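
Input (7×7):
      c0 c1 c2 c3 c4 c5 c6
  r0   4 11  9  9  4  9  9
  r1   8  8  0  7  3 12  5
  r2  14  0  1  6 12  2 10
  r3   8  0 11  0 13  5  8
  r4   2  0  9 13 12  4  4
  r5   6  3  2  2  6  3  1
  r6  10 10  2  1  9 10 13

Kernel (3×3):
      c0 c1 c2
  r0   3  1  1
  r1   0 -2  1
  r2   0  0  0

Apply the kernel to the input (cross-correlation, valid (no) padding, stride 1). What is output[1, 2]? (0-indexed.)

The receptive field on the input at this output position is [0 7 3 / 1 6 12 / 11 0 13]. Elementwise product with the kernel and sum: 0·3 + 7·1 + 3·1 + 6·-2 + 12·1.

10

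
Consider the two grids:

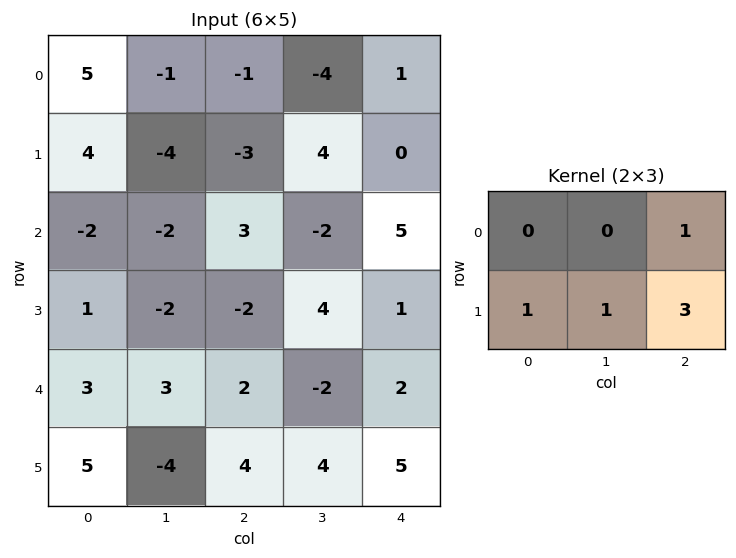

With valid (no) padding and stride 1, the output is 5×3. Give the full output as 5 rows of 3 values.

Output[0,0]: The receptive field on the input at this output position is [5 -1 -1 / 4 -4 -3]. Elementwise product with the kernel and sum: -1·1 + 4·1 + -4·1 + -3·3.

-10 1 2
2 -1 16
-4 6 10
10 3 7
15 10 25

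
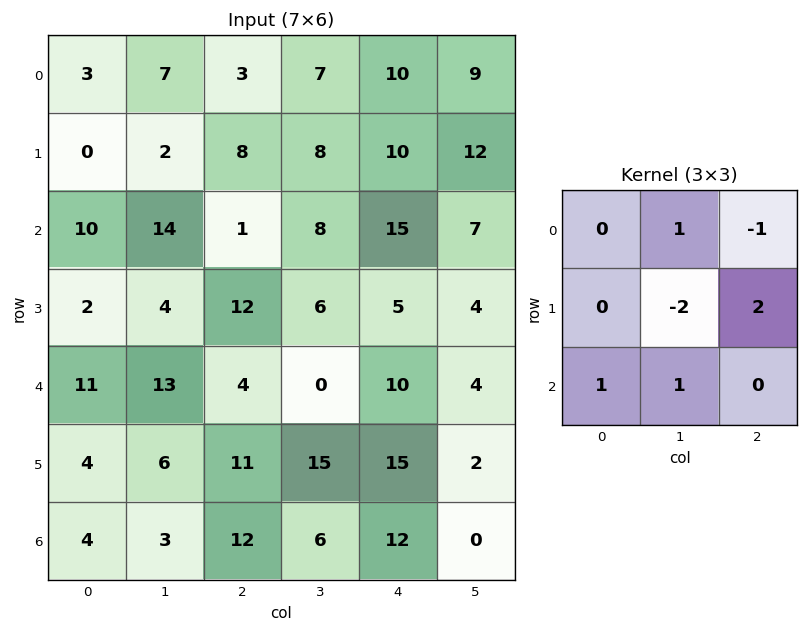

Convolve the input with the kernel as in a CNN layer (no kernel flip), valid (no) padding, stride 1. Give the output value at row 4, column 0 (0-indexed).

26

The receptive field on the input at this output position is [11 13 4 / 4 6 11 / 4 3 12]. Elementwise product with the kernel and sum: 13·1 + 4·-1 + 6·-2 + 11·2 + 4·1 + 3·1.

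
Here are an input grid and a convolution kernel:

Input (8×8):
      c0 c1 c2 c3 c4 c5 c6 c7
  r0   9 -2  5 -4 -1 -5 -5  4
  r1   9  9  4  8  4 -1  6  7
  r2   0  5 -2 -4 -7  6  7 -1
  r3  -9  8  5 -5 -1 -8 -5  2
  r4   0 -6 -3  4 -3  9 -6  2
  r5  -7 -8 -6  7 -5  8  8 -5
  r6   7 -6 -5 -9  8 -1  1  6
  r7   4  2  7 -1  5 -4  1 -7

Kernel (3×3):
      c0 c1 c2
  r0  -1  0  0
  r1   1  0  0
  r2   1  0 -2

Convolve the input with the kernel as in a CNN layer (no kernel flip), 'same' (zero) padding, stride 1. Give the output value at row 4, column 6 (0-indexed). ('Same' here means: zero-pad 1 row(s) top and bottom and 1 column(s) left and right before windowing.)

The receptive field on the zero-padded input at this output position is [-8 -5 2 / 9 -6 2 / 8 8 -5]. Elementwise product with the kernel and sum: -8·-1 + 9·1 + 8·1 + -5·-2.

35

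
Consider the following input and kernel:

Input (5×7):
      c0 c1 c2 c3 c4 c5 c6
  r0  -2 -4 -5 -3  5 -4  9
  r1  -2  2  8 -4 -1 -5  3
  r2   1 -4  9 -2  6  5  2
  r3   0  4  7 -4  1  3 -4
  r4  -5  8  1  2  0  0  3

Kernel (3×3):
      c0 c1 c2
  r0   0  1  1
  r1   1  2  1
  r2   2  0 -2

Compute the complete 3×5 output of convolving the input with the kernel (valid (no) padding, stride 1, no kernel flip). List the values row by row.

-15 2 7 -24 5
-2 32 18 -5 26
8 33 6 16 4

Output[0,0]: The receptive field on the input at this output position is [-2 -4 -5 / -2 2 8 / 1 -4 9]. Elementwise product with the kernel and sum: -4·1 + -5·1 + -2·1 + 2·2 + 8·1 + 1·2 + 9·-2.
Output[0,1]: The receptive field on the input at this output position is [-4 -5 -3 / 2 8 -4 / -4 9 -2]. Elementwise product with the kernel and sum: -5·1 + -3·1 + 2·1 + 8·2 + -4·1 + -4·2 + -2·-2.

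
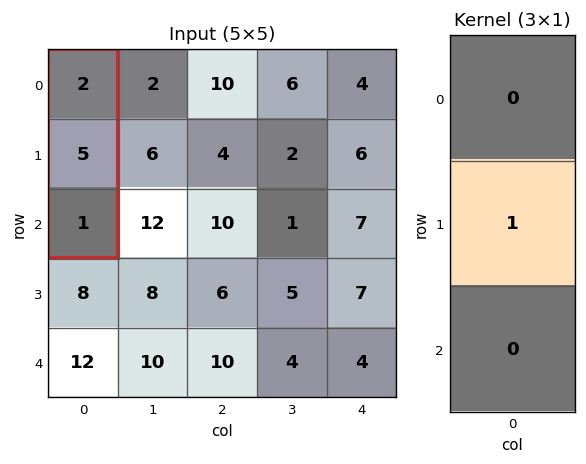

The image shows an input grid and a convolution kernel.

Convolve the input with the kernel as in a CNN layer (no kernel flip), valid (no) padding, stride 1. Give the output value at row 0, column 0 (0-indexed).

5

The receptive field on the input at this output position is [2 / 5 / 1]. Elementwise product with the kernel and sum: 5·1.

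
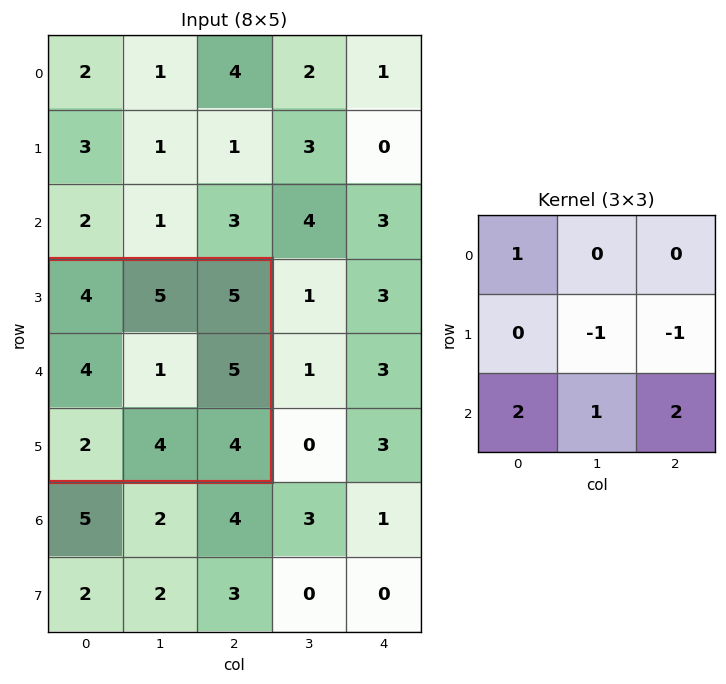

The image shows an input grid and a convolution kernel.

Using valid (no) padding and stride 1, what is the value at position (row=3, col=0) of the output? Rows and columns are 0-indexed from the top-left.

The receptive field on the input at this output position is [4 5 5 / 4 1 5 / 2 4 4]. Elementwise product with the kernel and sum: 4·1 + 1·-1 + 5·-1 + 2·2 + 4·1 + 4·2.

14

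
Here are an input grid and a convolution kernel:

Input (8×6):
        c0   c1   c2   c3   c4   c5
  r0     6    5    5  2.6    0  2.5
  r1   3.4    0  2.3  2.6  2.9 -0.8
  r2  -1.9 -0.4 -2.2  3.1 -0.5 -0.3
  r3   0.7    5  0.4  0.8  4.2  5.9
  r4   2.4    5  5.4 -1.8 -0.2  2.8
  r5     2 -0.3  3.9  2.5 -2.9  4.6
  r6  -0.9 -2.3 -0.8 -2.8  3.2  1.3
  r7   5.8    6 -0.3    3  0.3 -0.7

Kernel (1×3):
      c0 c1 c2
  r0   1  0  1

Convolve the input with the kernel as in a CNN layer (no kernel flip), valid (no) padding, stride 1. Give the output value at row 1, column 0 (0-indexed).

5.7

The receptive field on the input at this output position is [3.4 0 2.3]. Elementwise product with the kernel and sum: 3.4·1 + 2.3·1.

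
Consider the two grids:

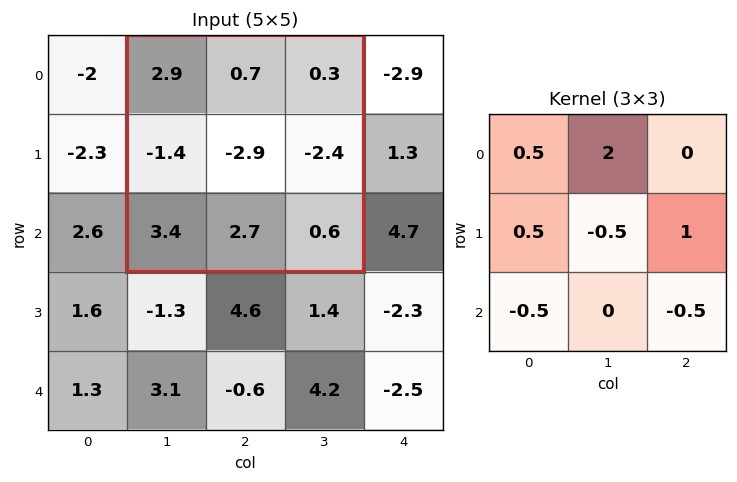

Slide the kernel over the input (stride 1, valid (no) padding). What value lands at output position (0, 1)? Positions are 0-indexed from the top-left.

-0.8

The receptive field on the input at this output position is [2.9 0.7 0.3 / -1.4 -2.9 -2.4 / 3.4 2.7 0.6]. Elementwise product with the kernel and sum: 2.9·0.5 + 0.7·2 + -1.4·0.5 + -2.9·-0.5 + -2.4·1 + 3.4·-0.5 + 0.6·-0.5.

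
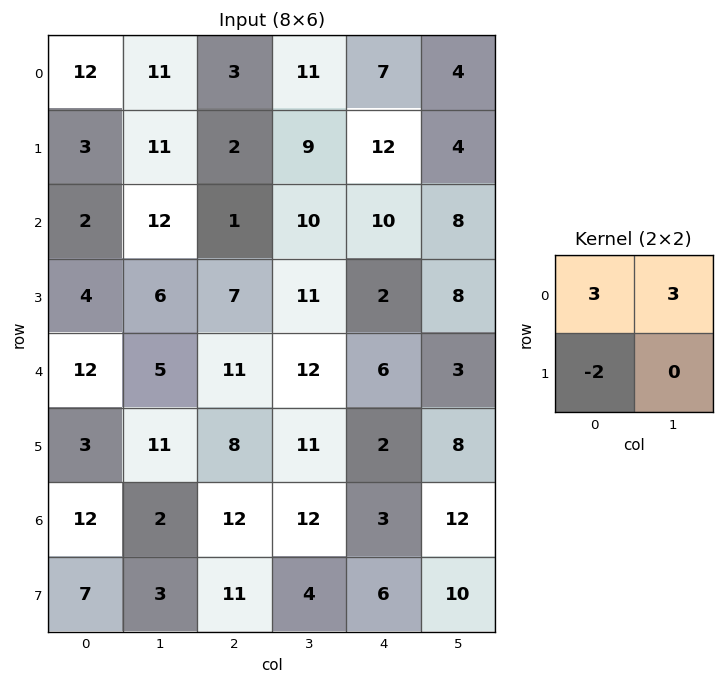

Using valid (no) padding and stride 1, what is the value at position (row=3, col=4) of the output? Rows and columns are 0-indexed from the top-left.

18

The receptive field on the input at this output position is [2 8 / 6 3]. Elementwise product with the kernel and sum: 2·3 + 8·3 + 6·-2.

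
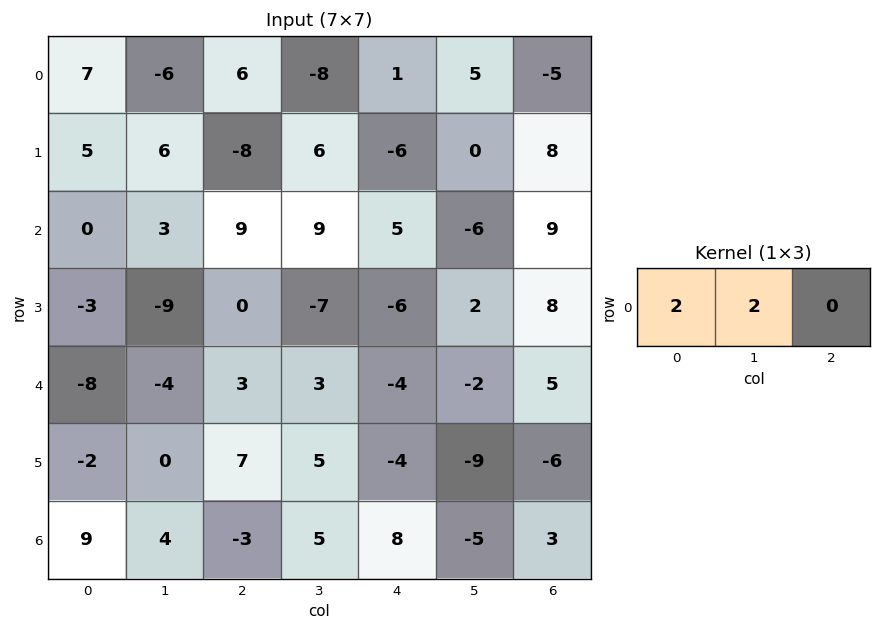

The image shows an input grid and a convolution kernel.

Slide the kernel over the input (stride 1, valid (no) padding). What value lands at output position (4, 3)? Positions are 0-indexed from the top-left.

The receptive field on the input at this output position is [3 -4 -2]. Elementwise product with the kernel and sum: 3·2 + -4·2.

-2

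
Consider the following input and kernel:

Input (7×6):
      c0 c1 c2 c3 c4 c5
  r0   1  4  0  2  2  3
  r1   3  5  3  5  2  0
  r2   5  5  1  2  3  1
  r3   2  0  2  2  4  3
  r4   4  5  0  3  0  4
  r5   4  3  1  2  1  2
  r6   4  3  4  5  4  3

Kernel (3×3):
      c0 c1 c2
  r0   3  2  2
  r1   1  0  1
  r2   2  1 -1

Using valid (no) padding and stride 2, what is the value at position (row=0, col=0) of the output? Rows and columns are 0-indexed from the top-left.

The receptive field on the input at this output position is [1 4 0 / 3 5 3 / 5 5 1]. Elementwise product with the kernel and sum: 1·3 + 4·2 + 0·2 + 3·1 + 3·1 + 5·2 + 5·1 + 1·-1.

31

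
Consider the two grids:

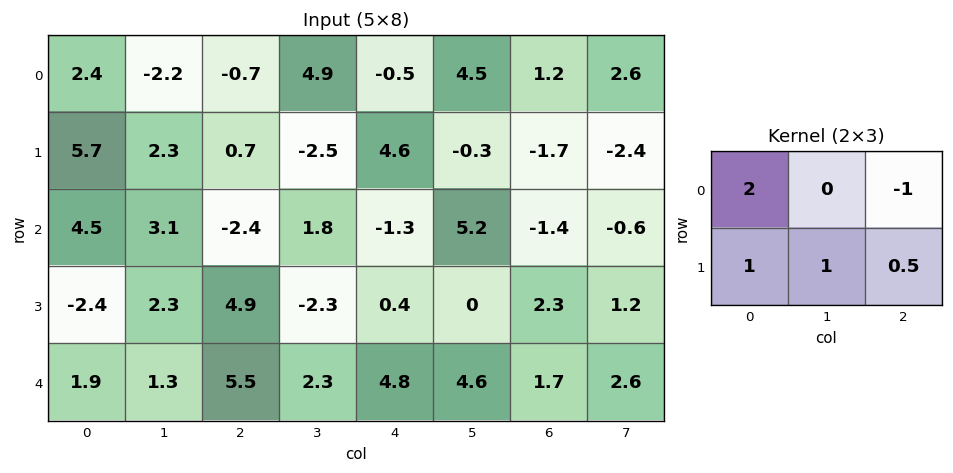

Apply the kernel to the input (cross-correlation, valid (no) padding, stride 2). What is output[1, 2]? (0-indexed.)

The receptive field on the input at this output position is [-1.3 5.2 -1.4 / 0.4 0 2.3]. Elementwise product with the kernel and sum: -1.3·2 + -1.4·-1 + 0.4·1 + 0·1 + 2.3·0.5.

0.35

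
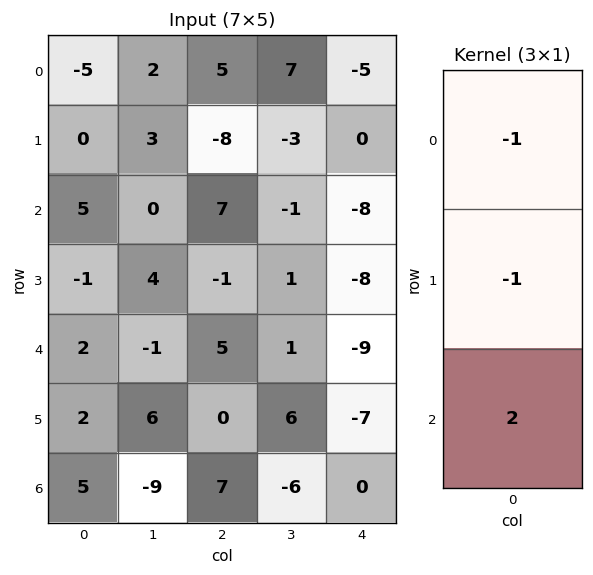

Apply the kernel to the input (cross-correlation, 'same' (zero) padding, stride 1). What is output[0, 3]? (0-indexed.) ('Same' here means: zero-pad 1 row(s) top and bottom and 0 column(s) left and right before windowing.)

-13

The receptive field on the zero-padded input at this output position is [0 / 7 / -3]. Elementwise product with the kernel and sum: 0·-1 + 7·-1 + -3·2.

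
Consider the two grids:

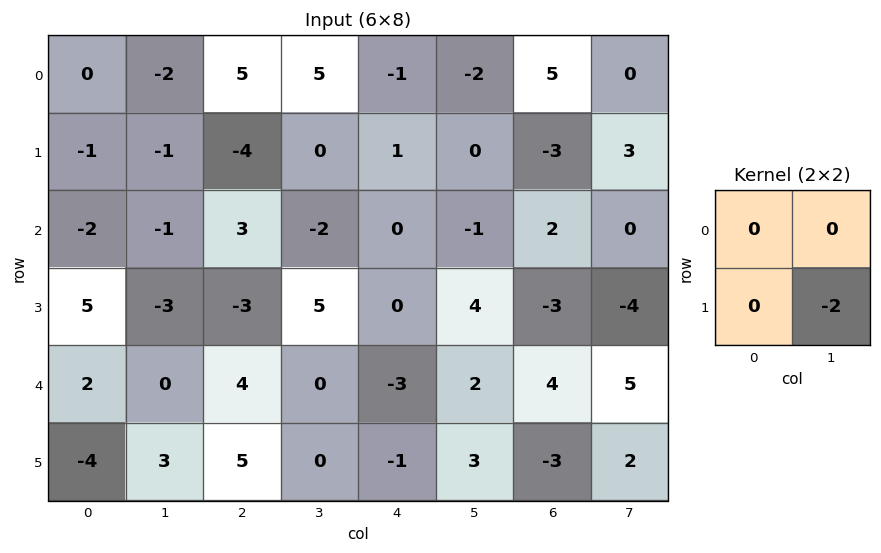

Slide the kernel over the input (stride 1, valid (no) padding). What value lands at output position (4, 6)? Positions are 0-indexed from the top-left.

The receptive field on the input at this output position is [4 5 / -3 2]. Elementwise product with the kernel and sum: 2·-2.

-4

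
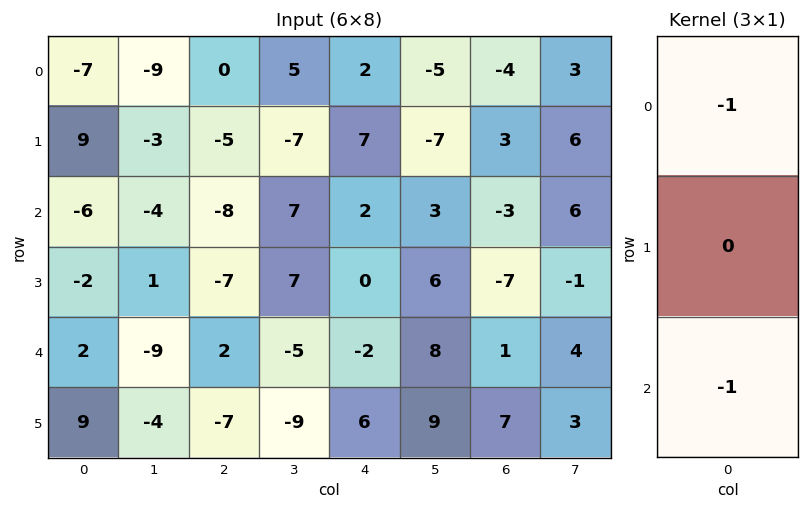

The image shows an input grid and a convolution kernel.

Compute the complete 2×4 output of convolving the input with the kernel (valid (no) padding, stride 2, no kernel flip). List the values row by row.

Output[0,0]: The receptive field on the input at this output position is [-7 / 9 / -6]. Elementwise product with the kernel and sum: -7·-1 + -6·-1.
Output[0,1]: The receptive field on the input at this output position is [0 / -5 / -8]. Elementwise product with the kernel and sum: 0·-1 + -8·-1.

13 8 -4 7
4 6 0 2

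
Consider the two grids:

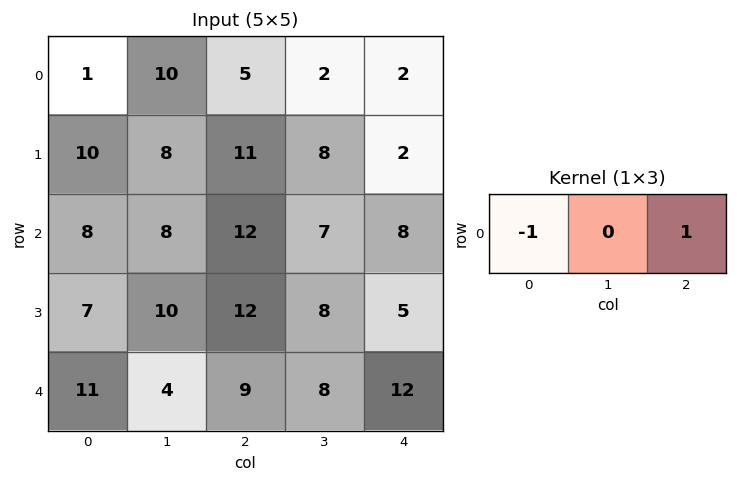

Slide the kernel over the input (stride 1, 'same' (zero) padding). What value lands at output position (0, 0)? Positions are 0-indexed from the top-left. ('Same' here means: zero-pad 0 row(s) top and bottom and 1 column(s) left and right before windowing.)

The receptive field on the zero-padded input at this output position is [0 1 10]. Elementwise product with the kernel and sum: 0·-1 + 10·1.

10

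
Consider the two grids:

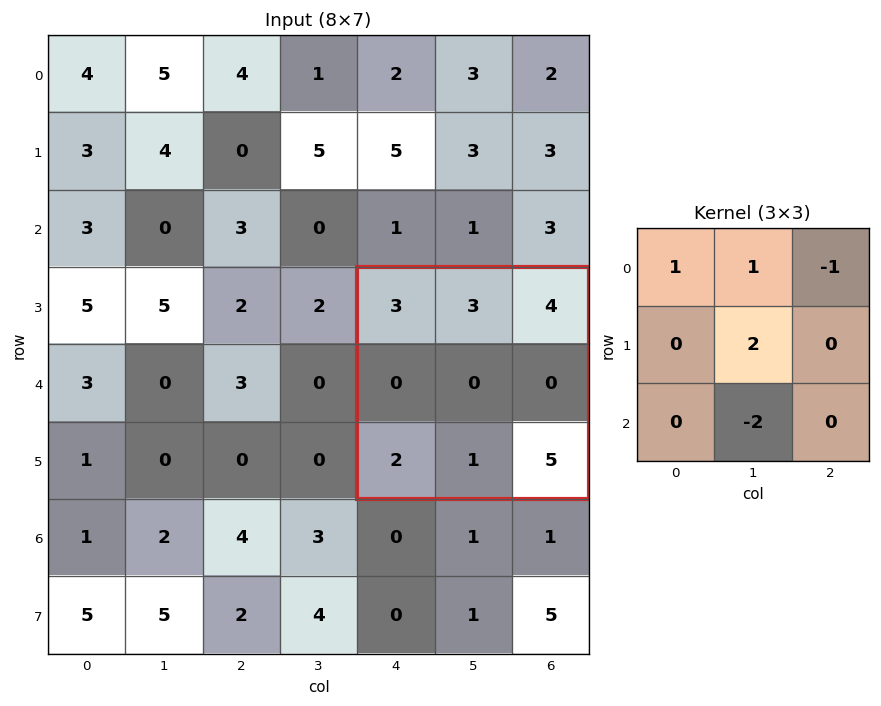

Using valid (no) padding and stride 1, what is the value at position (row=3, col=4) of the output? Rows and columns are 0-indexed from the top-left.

0

The receptive field on the input at this output position is [3 3 4 / 0 0 0 / 2 1 5]. Elementwise product with the kernel and sum: 3·1 + 3·1 + 4·-1 + 0·2 + 1·-2.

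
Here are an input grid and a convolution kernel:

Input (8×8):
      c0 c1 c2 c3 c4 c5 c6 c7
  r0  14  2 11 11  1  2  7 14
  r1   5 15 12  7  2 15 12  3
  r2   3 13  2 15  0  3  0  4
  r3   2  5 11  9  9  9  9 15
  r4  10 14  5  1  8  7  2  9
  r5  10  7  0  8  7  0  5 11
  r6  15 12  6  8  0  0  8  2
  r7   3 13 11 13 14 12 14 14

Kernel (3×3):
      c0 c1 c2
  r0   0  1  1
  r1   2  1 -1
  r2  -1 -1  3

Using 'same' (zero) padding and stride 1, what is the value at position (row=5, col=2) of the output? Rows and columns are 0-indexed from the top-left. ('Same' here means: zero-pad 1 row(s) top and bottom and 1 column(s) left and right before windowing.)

The receptive field on the zero-padded input at this output position is [14 5 1 / 7 0 8 / 12 6 8]. Elementwise product with the kernel and sum: 5·1 + 1·1 + 7·2 + 0·1 + 8·-1 + 12·-1 + 6·-1 + 8·3.

18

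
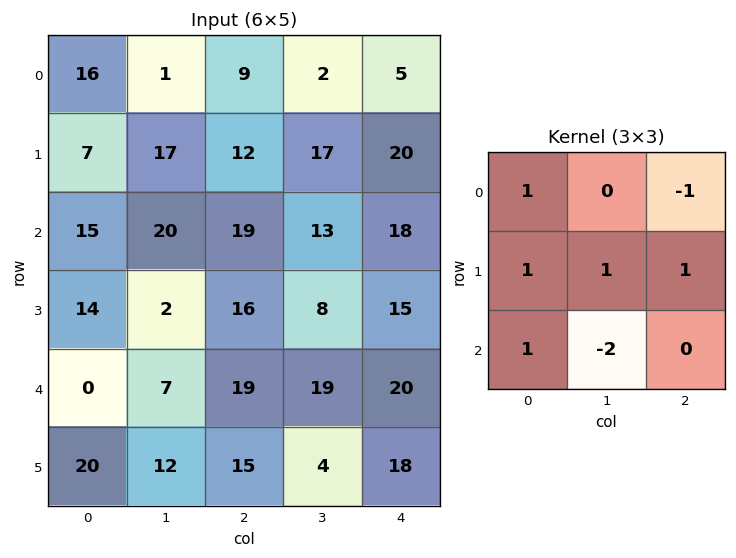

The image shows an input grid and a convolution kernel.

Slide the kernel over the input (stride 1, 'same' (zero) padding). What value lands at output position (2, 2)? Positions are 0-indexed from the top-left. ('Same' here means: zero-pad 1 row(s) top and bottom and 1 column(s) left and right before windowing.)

The receptive field on the zero-padded input at this output position is [17 12 17 / 20 19 13 / 2 16 8]. Elementwise product with the kernel and sum: 17·1 + 17·-1 + 20·1 + 19·1 + 13·1 + 2·1 + 16·-2.

22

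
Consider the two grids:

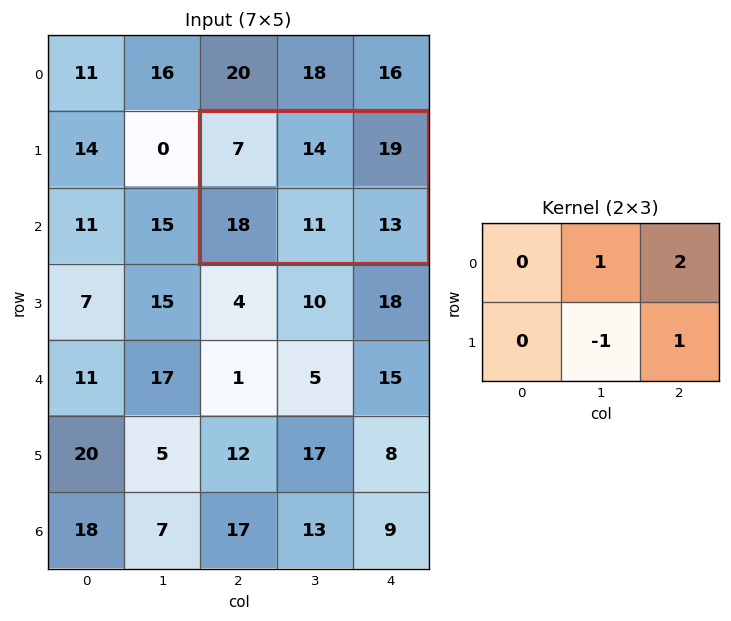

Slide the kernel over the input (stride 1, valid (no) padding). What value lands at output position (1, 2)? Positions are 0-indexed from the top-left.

54

The receptive field on the input at this output position is [7 14 19 / 18 11 13]. Elementwise product with the kernel and sum: 14·1 + 19·2 + 11·-1 + 13·1.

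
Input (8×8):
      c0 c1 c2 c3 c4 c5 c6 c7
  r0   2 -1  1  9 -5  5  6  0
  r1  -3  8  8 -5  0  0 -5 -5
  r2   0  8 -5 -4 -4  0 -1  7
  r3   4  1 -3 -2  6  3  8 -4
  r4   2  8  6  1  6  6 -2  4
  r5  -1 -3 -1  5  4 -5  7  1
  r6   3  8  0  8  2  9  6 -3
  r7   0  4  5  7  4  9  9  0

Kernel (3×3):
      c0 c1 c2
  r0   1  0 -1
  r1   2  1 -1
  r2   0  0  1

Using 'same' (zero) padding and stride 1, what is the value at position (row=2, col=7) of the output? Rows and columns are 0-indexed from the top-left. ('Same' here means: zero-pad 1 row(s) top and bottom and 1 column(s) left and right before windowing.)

The receptive field on the zero-padded input at this output position is [-5 -5 0 / -1 7 0 / 8 -4 0]. Elementwise product with the kernel and sum: -5·1 + 0·-1 + -1·2 + 7·1 + 0·-1 + 0·1.

0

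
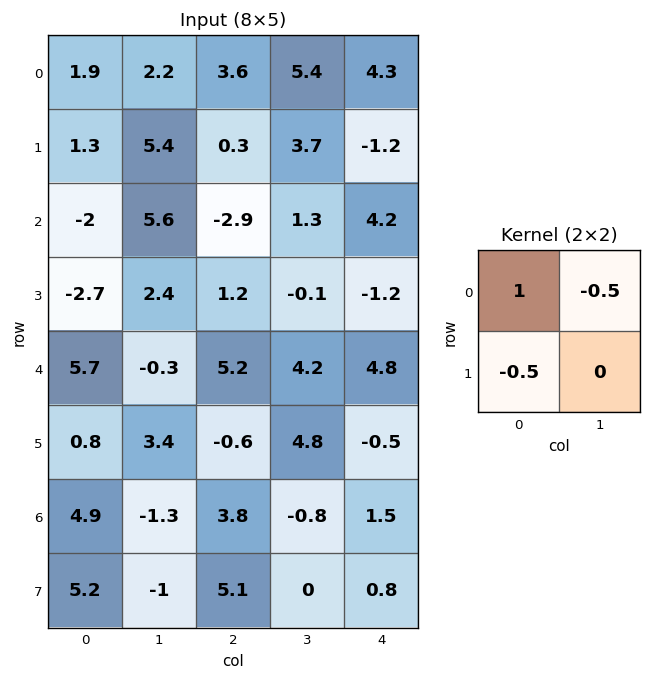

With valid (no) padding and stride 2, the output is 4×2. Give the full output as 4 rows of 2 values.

0.15 0.75
-3.45 -4.15
5.45 3.4
2.95 1.65

Output[0,0]: The receptive field on the input at this output position is [1.9 2.2 / 1.3 5.4]. Elementwise product with the kernel and sum: 1.9·1 + 2.2·-0.5 + 1.3·-0.5.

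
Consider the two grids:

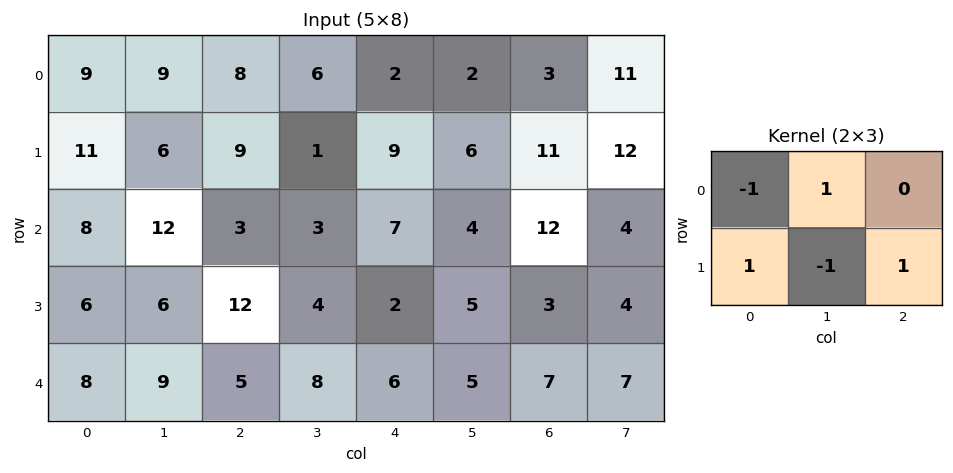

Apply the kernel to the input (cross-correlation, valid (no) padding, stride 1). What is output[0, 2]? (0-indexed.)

15

The receptive field on the input at this output position is [8 6 2 / 9 1 9]. Elementwise product with the kernel and sum: 8·-1 + 6·1 + 9·1 + 1·-1 + 9·1.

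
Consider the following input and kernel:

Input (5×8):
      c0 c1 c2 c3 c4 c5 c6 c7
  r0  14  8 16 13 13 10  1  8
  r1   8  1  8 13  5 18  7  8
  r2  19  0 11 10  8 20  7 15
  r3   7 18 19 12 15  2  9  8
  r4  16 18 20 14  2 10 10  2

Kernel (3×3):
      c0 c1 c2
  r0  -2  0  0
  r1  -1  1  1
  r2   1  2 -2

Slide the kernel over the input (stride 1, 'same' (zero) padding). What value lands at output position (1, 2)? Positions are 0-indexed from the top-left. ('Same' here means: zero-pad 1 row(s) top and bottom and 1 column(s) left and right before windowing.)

The receptive field on the zero-padded input at this output position is [8 16 13 / 1 8 13 / 0 11 10]. Elementwise product with the kernel and sum: 8·-2 + 1·-1 + 8·1 + 13·1 + 0·1 + 11·2 + 10·-2.

6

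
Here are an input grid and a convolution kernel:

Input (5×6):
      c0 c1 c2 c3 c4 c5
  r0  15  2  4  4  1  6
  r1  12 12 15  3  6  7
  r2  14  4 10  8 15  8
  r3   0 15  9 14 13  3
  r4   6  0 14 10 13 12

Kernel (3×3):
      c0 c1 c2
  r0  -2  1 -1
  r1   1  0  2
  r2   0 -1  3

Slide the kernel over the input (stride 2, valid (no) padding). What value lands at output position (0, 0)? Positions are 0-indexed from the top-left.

36

The receptive field on the input at this output position is [15 2 4 / 12 12 15 / 14 4 10]. Elementwise product with the kernel and sum: 15·-2 + 2·1 + 4·-1 + 12·1 + 15·2 + 4·-1 + 10·3.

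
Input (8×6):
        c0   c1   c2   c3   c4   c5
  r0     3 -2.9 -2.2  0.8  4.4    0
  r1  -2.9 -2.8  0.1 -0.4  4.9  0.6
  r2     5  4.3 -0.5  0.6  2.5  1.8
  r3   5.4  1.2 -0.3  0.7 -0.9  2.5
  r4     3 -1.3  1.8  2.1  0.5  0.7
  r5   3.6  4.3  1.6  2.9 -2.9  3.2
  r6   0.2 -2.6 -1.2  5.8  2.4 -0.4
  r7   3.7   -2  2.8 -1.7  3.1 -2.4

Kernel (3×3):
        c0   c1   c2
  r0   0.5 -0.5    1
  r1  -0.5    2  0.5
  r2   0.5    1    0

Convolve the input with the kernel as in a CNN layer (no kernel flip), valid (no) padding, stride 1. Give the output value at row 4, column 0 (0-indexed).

The receptive field on the input at this output position is [3 -1.3 1.8 / 3.6 4.3 1.6 / 0.2 -2.6 -1.2]. Elementwise product with the kernel and sum: 3·0.5 + -1.3·-0.5 + 1.8·1 + 3.6·-0.5 + 4.3·2 + 1.6·0.5 + 0.2·0.5 + -2.6·1.

9.05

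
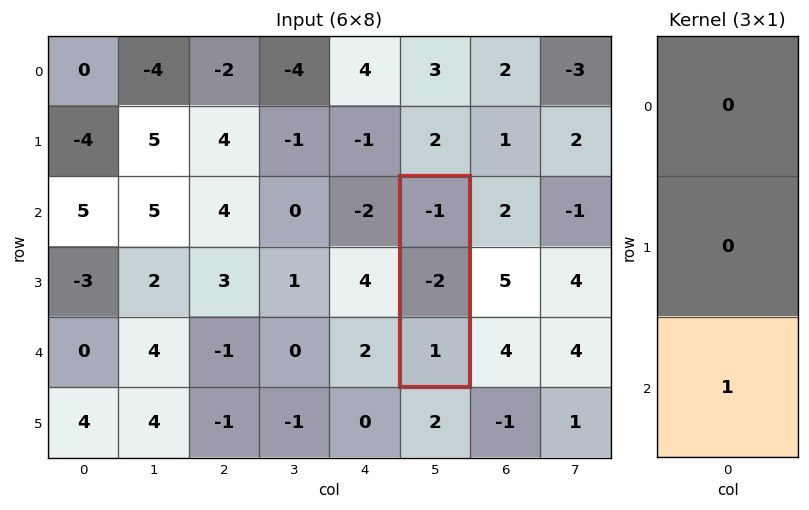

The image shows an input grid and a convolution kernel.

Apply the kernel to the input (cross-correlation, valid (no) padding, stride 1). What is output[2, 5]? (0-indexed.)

1

The receptive field on the input at this output position is [-1 / -2 / 1]. Elementwise product with the kernel and sum: 1·1.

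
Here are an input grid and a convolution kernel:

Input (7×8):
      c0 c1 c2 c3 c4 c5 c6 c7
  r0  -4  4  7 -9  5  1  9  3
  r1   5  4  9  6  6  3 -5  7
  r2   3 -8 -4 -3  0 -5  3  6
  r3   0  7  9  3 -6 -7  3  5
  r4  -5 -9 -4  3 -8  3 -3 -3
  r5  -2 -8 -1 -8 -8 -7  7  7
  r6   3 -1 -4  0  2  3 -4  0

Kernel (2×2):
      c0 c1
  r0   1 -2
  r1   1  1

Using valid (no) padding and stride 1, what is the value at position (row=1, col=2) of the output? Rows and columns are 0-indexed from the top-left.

The receptive field on the input at this output position is [9 6 / -4 -3]. Elementwise product with the kernel and sum: 9·1 + 6·-2 + -4·1 + -3·1.

-10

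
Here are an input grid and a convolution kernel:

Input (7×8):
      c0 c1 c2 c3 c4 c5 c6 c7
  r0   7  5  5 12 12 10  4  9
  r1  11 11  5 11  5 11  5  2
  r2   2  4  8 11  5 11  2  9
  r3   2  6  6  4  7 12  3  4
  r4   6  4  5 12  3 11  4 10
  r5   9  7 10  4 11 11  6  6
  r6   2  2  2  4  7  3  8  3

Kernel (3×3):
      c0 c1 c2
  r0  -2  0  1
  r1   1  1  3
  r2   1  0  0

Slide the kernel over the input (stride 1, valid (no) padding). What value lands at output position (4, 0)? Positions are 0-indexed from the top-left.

41

The receptive field on the input at this output position is [6 4 5 / 9 7 10 / 2 2 2]. Elementwise product with the kernel and sum: 6·-2 + 5·1 + 9·1 + 7·1 + 10·3 + 2·1.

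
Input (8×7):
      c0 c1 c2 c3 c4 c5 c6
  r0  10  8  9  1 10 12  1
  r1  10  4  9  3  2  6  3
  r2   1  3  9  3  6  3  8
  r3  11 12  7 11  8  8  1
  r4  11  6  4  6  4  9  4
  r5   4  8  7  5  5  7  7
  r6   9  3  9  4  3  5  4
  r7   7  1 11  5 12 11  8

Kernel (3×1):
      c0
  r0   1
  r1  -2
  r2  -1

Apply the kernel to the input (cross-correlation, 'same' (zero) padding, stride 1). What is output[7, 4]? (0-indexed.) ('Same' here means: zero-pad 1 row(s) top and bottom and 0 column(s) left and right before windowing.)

-21

The receptive field on the zero-padded input at this output position is [3 / 12 / 0]. Elementwise product with the kernel and sum: 3·1 + 12·-2 + 0·-1.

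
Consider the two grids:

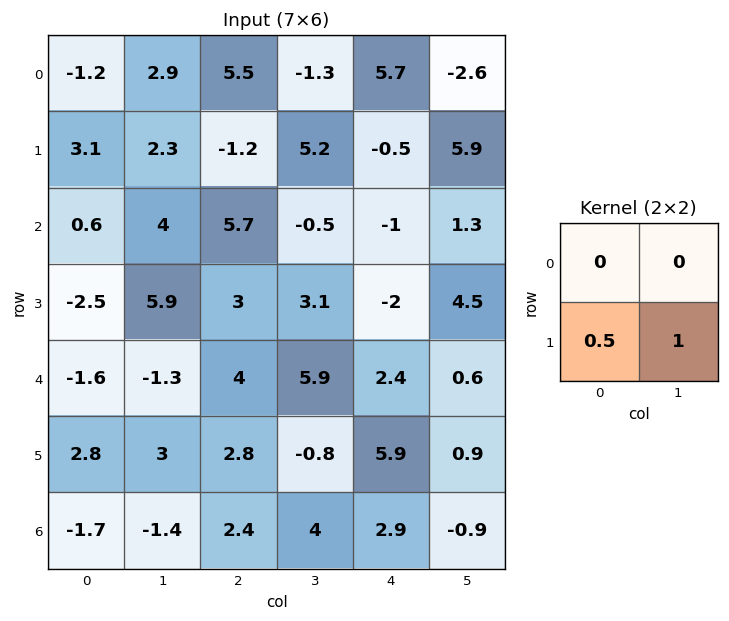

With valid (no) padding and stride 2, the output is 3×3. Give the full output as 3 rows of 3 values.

Output[0,0]: The receptive field on the input at this output position is [-1.2 2.9 / 3.1 2.3]. Elementwise product with the kernel and sum: 3.1·0.5 + 2.3·1.
Output[0,1]: The receptive field on the input at this output position is [5.5 -1.3 / -1.2 5.2]. Elementwise product with the kernel and sum: -1.2·0.5 + 5.2·1.

3.85 4.6 5.65
4.65 4.6 3.5
4.4 0.6 3.85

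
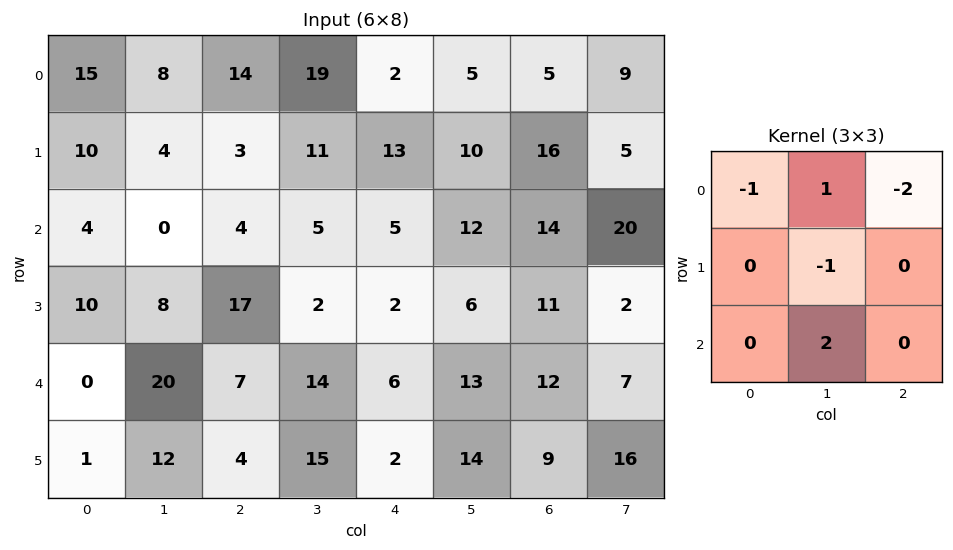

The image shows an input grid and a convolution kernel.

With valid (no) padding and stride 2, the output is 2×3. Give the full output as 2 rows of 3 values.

Output[0,0]: The receptive field on the input at this output position is [15 8 14 / 10 4 3 / 4 0 4]. Elementwise product with the kernel and sum: 15·-1 + 8·1 + 14·-2 + 4·-1 + 0·2.
Output[0,1]: The receptive field on the input at this output position is [14 19 2 / 3 11 13 / 4 5 5]. Elementwise product with the kernel and sum: 14·-1 + 19·1 + 2·-2 + 11·-1 + 5·2.

-39 0 7
20 17 -1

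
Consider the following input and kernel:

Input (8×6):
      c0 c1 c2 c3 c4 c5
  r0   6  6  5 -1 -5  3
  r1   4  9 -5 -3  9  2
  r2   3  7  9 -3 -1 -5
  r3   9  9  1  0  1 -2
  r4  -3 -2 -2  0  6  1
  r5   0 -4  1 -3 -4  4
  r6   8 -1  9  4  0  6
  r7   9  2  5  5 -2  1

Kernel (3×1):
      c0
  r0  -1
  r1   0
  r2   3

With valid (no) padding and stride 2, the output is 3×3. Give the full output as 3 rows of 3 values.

Output[0,0]: The receptive field on the input at this output position is [6 / 4 / 3]. Elementwise product with the kernel and sum: 6·-1 + 3·3.
Output[0,1]: The receptive field on the input at this output position is [5 / -5 / 9]. Elementwise product with the kernel and sum: 5·-1 + 9·3.

3 22 2
-12 -15 19
27 29 -6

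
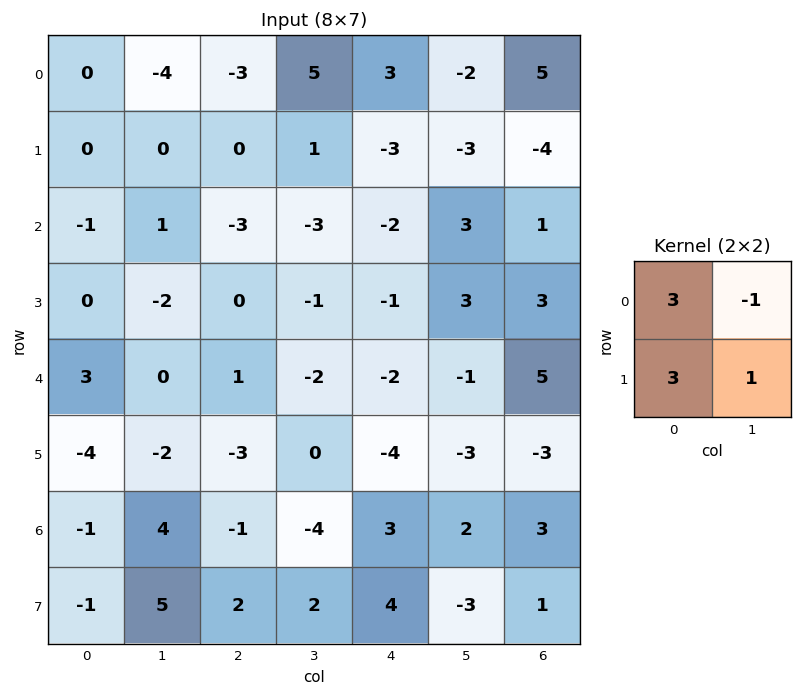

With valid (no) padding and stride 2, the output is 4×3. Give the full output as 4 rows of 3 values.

4 -13 -1
-6 -7 -9
-5 -4 -20
-5 9 16

Output[0,0]: The receptive field on the input at this output position is [0 -4 / 0 0]. Elementwise product with the kernel and sum: 0·3 + -4·-1 + 0·3 + 0·1.
Output[0,1]: The receptive field on the input at this output position is [-3 5 / 0 1]. Elementwise product with the kernel and sum: -3·3 + 5·-1 + 0·3 + 1·1.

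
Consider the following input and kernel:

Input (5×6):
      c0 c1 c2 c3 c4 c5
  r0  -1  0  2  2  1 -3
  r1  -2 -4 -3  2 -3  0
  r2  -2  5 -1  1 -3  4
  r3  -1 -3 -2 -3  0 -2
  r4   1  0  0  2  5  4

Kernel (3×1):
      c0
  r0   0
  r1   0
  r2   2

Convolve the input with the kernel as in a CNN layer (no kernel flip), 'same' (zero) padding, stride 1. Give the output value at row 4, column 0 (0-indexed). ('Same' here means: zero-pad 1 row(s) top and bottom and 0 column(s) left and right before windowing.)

0

The receptive field on the zero-padded input at this output position is [-1 / 1 / 0]. Elementwise product with the kernel and sum: 0·2.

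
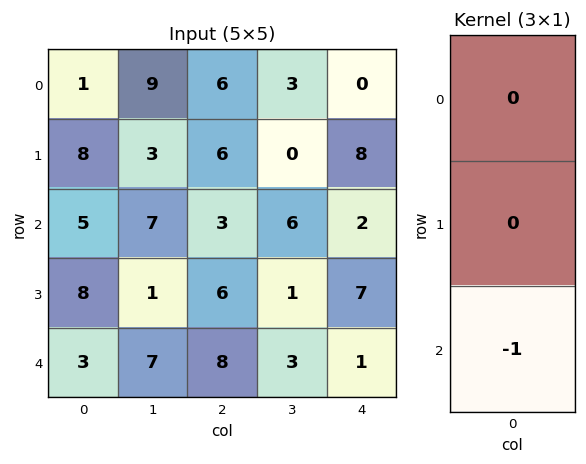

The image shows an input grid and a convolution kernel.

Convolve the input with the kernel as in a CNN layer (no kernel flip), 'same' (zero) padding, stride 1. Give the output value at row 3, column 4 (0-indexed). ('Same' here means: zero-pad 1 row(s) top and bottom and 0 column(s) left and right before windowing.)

The receptive field on the zero-padded input at this output position is [2 / 7 / 1]. Elementwise product with the kernel and sum: 1·-1.

-1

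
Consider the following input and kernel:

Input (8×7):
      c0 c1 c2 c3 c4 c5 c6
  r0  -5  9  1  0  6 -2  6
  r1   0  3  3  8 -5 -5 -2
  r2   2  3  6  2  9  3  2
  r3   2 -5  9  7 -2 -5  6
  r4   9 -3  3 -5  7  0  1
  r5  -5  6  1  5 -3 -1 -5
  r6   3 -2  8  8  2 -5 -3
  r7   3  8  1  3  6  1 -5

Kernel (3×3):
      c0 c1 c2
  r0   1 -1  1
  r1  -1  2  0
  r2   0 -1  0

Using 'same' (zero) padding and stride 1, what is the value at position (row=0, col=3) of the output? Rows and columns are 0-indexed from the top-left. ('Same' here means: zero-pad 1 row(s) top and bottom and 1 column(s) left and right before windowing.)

The receptive field on the zero-padded input at this output position is [0 0 0 / 1 0 6 / 3 8 -5]. Elementwise product with the kernel and sum: 0·1 + 0·-1 + 0·1 + 1·-1 + 0·2 + 8·-1.

-9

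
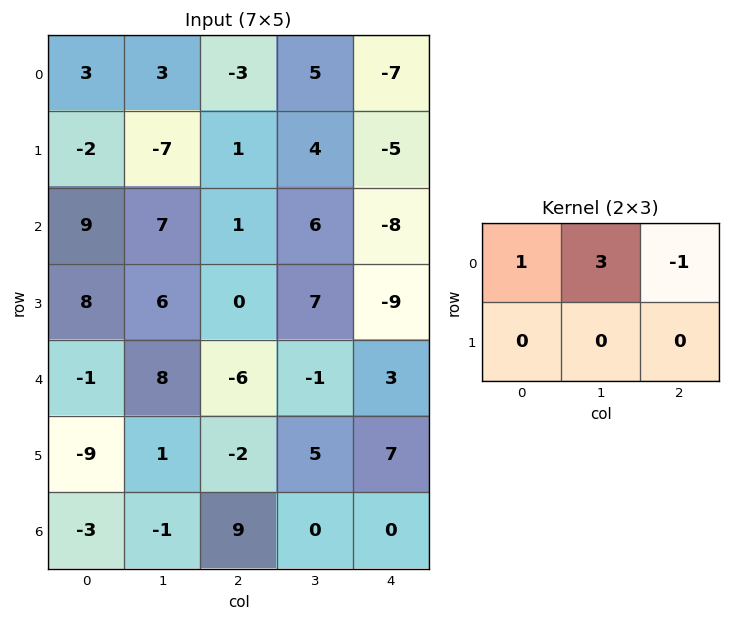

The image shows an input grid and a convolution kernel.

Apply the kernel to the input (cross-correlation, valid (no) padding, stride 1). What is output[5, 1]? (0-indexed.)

The receptive field on the input at this output position is [1 -2 5 / -1 9 0]. Elementwise product with the kernel and sum: 1·1 + -2·3 + 5·-1.

-10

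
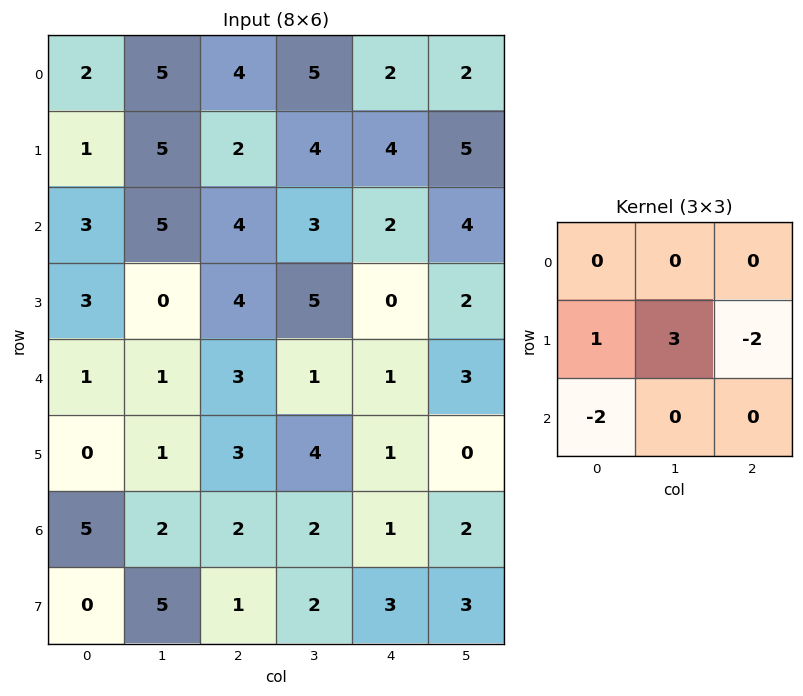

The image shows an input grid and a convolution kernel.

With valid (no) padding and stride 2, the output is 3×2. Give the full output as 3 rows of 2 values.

Output[0,0]: The receptive field on the input at this output position is [2 5 4 / 1 5 2 / 3 5 4]. Elementwise product with the kernel and sum: 1·1 + 5·3 + 2·-2 + 3·-2.
Output[0,1]: The receptive field on the input at this output position is [4 5 2 / 2 4 4 / 4 3 2]. Elementwise product with the kernel and sum: 2·1 + 4·3 + 4·-2 + 4·-2.

6 -2
-7 13
-13 9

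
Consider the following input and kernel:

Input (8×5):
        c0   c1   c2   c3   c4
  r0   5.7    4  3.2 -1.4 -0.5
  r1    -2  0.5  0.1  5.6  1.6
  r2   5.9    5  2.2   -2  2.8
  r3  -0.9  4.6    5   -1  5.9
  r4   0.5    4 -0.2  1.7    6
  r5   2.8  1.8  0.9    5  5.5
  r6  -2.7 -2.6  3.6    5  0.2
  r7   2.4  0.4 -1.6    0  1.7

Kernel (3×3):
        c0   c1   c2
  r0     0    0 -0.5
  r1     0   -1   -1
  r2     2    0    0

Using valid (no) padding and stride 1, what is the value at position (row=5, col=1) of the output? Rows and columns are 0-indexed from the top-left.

The receptive field on the input at this output position is [1.8 0.9 5 / -2.6 3.6 5 / 0.4 -1.6 0]. Elementwise product with the kernel and sum: 5·-0.5 + 3.6·-1 + 5·-1 + 0.4·2.

-10.3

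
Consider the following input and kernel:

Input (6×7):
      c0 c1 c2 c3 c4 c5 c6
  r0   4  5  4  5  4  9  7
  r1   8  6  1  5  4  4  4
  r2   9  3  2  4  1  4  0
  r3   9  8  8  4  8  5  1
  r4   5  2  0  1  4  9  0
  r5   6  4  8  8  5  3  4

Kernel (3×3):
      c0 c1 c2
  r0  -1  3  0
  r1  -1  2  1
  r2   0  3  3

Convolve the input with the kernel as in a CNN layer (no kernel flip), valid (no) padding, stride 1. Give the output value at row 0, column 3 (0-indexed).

The receptive field on the input at this output position is [5 4 9 / 5 4 4 / 4 1 4]. Elementwise product with the kernel and sum: 5·-1 + 4·3 + 5·-1 + 4·2 + 4·1 + 1·3 + 4·3.

29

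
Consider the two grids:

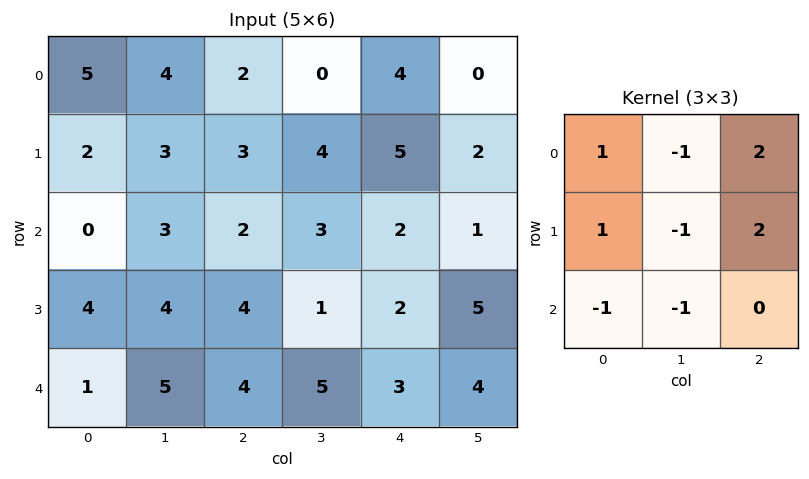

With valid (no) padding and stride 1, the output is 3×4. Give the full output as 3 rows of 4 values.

7 5 14 -6
-2 7 7 3
3 0 1 4

Output[0,0]: The receptive field on the input at this output position is [5 4 2 / 2 3 3 / 0 3 2]. Elementwise product with the kernel and sum: 5·1 + 4·-1 + 2·2 + 2·1 + 3·-1 + 3·2 + 0·-1 + 3·-1.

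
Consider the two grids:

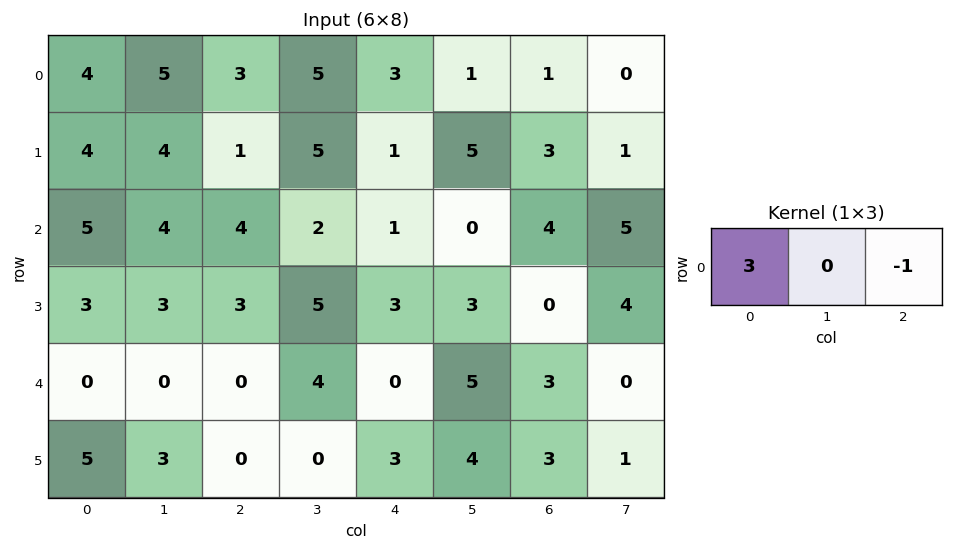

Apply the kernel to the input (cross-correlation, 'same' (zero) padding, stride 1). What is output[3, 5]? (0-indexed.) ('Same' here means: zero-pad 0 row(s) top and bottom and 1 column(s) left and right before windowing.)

9

The receptive field on the zero-padded input at this output position is [3 3 0]. Elementwise product with the kernel and sum: 3·3 + 0·-1.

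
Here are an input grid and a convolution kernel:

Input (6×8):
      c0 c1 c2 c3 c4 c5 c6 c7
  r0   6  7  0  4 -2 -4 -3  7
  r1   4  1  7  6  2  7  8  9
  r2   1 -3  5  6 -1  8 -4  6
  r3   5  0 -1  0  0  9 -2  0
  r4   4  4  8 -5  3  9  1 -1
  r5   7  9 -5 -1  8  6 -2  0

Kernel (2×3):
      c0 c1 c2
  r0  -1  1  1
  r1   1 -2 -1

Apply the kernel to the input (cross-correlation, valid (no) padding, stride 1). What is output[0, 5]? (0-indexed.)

The receptive field on the input at this output position is [-4 -3 7 / 7 8 9]. Elementwise product with the kernel and sum: -4·-1 + -3·1 + 7·1 + 7·1 + 8·-2 + 9·-1.

-10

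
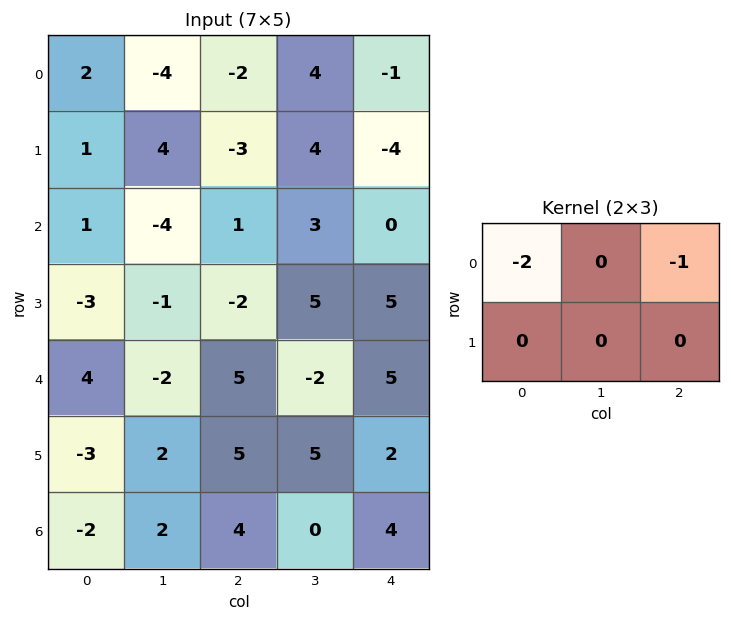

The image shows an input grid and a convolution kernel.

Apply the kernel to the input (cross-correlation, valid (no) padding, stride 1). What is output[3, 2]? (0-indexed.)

-1

The receptive field on the input at this output position is [-2 5 5 / 5 -2 5]. Elementwise product with the kernel and sum: -2·-2 + 5·-1.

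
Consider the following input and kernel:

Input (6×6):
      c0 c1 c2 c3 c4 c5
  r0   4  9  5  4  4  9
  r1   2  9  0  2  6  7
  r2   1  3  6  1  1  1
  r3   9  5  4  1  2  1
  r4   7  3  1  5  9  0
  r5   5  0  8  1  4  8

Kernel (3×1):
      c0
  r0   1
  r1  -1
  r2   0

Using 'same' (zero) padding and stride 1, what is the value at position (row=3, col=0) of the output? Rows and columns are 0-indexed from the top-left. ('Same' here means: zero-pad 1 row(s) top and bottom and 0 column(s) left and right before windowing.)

The receptive field on the zero-padded input at this output position is [1 / 9 / 7]. Elementwise product with the kernel and sum: 1·1 + 9·-1.

-8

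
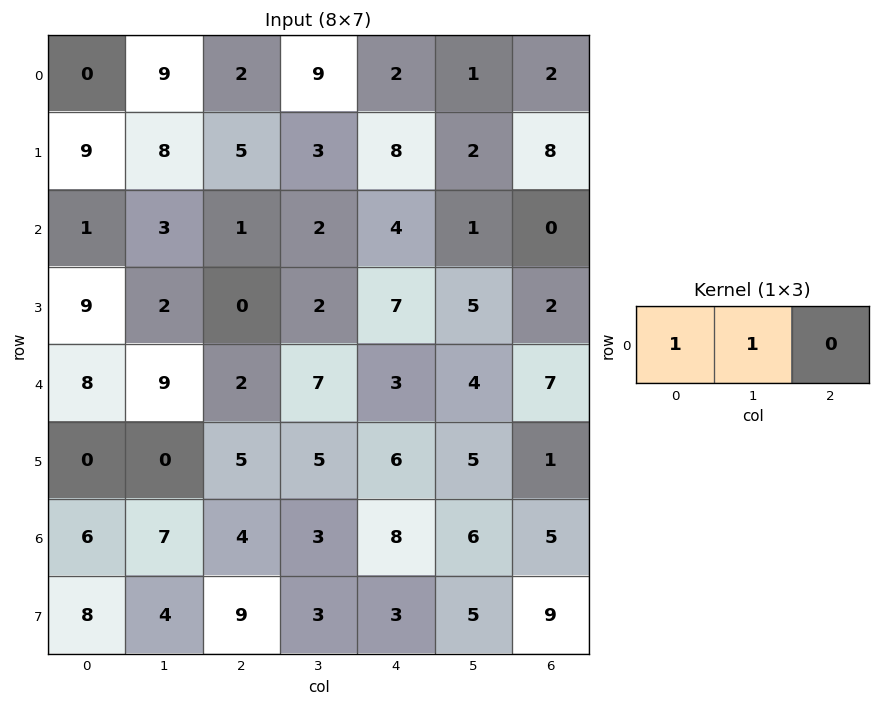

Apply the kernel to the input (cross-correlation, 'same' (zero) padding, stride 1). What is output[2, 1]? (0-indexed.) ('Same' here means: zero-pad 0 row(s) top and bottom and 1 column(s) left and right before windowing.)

4

The receptive field on the zero-padded input at this output position is [1 3 1]. Elementwise product with the kernel and sum: 1·1 + 3·1.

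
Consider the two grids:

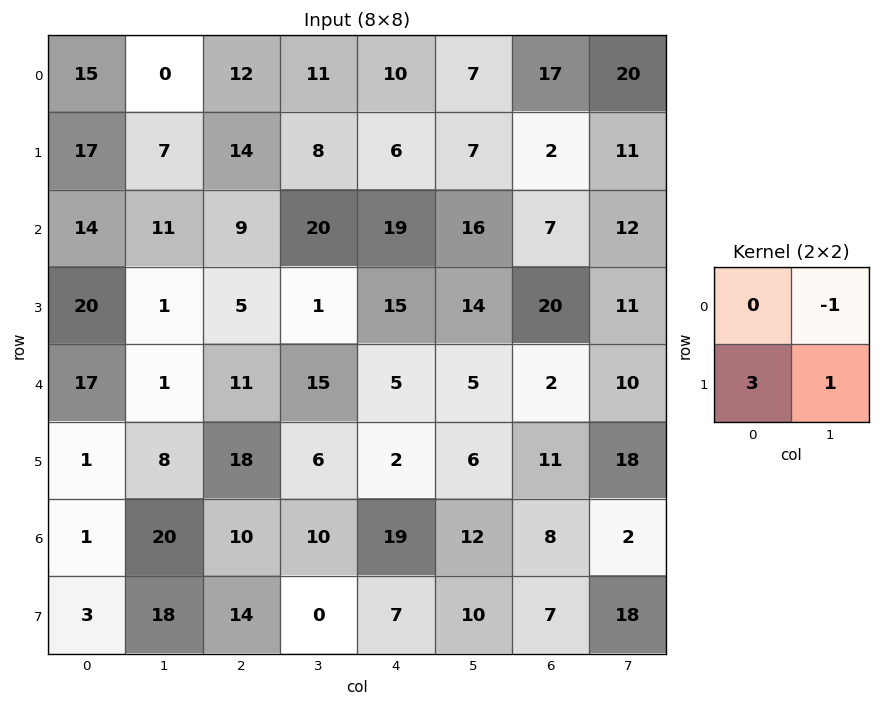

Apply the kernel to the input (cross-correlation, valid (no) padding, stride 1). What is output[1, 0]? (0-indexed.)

The receptive field on the input at this output position is [17 7 / 14 11]. Elementwise product with the kernel and sum: 7·-1 + 14·3 + 11·1.

46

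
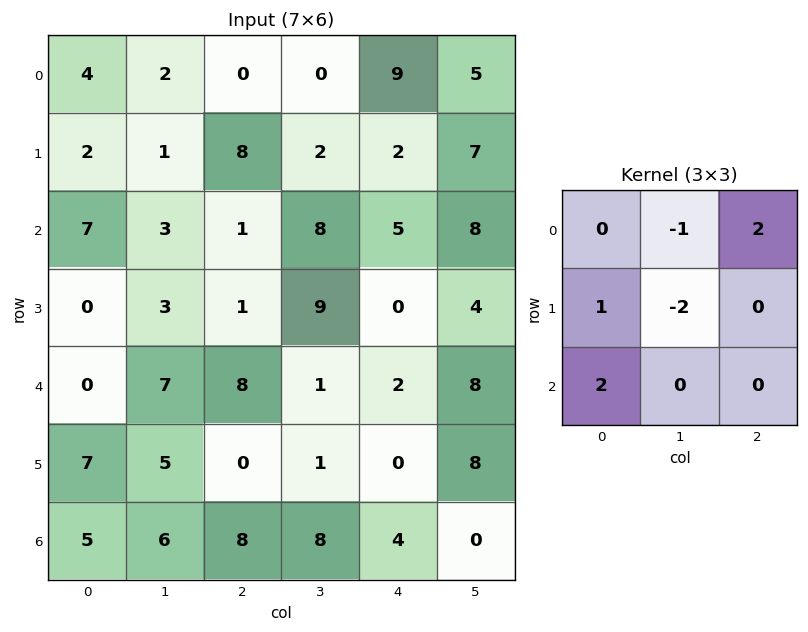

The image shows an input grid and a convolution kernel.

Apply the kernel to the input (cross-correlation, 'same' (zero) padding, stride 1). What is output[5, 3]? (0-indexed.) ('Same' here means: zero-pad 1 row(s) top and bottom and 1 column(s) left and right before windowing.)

17

The receptive field on the zero-padded input at this output position is [8 1 2 / 0 1 0 / 8 8 4]. Elementwise product with the kernel and sum: 1·-1 + 2·2 + 0·1 + 1·-2 + 8·2.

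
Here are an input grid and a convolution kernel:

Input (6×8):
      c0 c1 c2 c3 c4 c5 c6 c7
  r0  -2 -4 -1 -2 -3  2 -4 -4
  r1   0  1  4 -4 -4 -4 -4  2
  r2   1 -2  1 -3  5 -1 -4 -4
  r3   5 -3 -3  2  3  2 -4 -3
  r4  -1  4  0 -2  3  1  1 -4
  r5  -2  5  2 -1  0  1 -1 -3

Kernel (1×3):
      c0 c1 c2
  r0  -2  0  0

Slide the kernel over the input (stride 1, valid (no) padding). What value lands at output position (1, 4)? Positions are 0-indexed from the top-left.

The receptive field on the input at this output position is [-4 -4 -4]. Elementwise product with the kernel and sum: -4·-2.

8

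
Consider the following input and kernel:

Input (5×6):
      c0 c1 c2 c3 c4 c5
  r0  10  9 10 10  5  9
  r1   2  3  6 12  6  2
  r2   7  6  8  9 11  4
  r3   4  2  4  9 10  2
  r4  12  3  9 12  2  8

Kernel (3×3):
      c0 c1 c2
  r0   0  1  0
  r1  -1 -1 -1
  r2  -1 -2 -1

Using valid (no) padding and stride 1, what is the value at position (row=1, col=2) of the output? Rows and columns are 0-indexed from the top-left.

-48

The receptive field on the input at this output position is [6 12 6 / 8 9 11 / 4 9 10]. Elementwise product with the kernel and sum: 12·1 + 8·-1 + 9·-1 + 11·-1 + 4·-1 + 9·-2 + 10·-1.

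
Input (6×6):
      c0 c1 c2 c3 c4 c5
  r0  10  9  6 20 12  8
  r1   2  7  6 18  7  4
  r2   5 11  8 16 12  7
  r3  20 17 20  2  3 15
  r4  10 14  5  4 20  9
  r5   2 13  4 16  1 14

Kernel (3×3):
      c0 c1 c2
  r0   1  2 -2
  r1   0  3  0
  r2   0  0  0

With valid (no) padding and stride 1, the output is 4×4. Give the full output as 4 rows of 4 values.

Output[0,0]: The receptive field on the input at this output position is [10 9 6 / 2 7 6 / 5 11 8]. Elementwise product with the kernel and sum: 10·1 + 9·2 + 6·-2 + 7·3.
Output[0,1]: The receptive field on the input at this output position is [9 6 20 / 7 6 18 / 11 8 16]. Elementwise product with the kernel and sum: 9·1 + 6·2 + 20·-2 + 6·3.

37 -1 76 49
37 7 76 60
62 55 22 35
56 68 30 38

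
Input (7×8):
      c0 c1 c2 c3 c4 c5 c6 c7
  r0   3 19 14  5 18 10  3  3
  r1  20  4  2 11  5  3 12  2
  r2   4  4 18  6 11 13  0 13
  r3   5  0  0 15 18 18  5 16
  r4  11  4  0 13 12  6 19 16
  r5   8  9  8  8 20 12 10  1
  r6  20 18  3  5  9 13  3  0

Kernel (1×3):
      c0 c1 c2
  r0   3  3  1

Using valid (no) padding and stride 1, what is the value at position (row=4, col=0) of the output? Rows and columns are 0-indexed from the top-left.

45

The receptive field on the input at this output position is [11 4 0]. Elementwise product with the kernel and sum: 11·3 + 4·3 + 0·1.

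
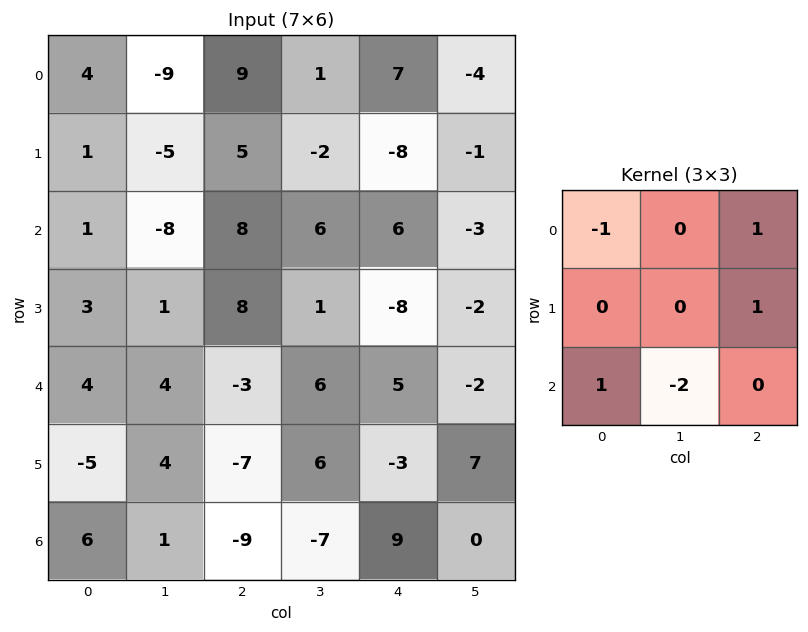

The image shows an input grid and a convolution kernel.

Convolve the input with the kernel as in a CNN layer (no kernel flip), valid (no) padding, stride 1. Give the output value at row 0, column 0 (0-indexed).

27

The receptive field on the input at this output position is [4 -9 9 / 1 -5 5 / 1 -8 8]. Elementwise product with the kernel and sum: 4·-1 + 9·1 + 5·1 + 1·1 + -8·-2.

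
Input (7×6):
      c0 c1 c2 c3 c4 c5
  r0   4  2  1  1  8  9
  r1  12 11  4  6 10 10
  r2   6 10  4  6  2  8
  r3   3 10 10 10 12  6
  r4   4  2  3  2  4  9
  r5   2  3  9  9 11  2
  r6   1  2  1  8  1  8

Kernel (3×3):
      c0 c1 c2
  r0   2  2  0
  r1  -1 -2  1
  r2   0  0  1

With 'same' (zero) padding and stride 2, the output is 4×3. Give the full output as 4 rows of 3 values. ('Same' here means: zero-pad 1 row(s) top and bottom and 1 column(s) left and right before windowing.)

5 3 2
32 28 36
3 43 45
4 28 38

Output[0,0]: The receptive field on the zero-padded input at this output position is [0 0 0 / 0 4 2 / 0 12 11]. Elementwise product with the kernel and sum: 0·2 + 0·2 + 0·-1 + 4·-2 + 2·1 + 11·1.
Output[0,1]: The receptive field on the zero-padded input at this output position is [0 0 0 / 2 1 1 / 11 4 6]. Elementwise product with the kernel and sum: 0·2 + 0·2 + 2·-1 + 1·-2 + 1·1 + 6·1.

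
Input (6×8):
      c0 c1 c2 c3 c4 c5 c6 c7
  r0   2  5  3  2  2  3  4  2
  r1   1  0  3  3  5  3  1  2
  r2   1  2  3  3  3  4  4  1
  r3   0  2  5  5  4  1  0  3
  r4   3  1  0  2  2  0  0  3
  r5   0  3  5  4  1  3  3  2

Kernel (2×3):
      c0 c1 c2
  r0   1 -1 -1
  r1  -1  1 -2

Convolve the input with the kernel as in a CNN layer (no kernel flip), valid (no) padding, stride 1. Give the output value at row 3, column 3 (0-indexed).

The receptive field on the input at this output position is [5 4 1 / 2 2 0]. Elementwise product with the kernel and sum: 5·1 + 4·-1 + 1·-1 + 2·-1 + 2·1 + 0·-2.

0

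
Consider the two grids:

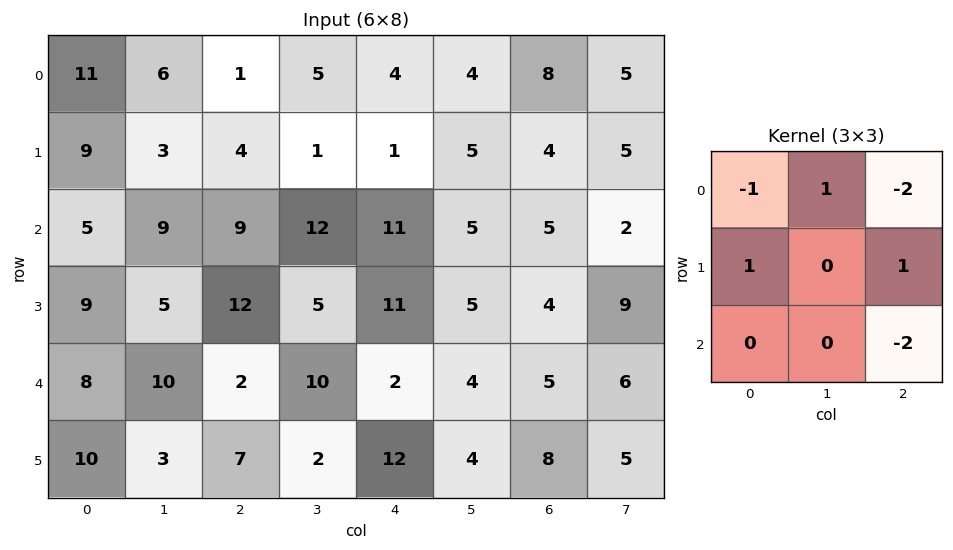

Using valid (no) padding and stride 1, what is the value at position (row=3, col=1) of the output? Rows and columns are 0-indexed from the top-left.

13

The receptive field on the input at this output position is [5 12 5 / 10 2 10 / 3 7 2]. Elementwise product with the kernel and sum: 5·-1 + 12·1 + 5·-2 + 10·1 + 10·1 + 2·-2.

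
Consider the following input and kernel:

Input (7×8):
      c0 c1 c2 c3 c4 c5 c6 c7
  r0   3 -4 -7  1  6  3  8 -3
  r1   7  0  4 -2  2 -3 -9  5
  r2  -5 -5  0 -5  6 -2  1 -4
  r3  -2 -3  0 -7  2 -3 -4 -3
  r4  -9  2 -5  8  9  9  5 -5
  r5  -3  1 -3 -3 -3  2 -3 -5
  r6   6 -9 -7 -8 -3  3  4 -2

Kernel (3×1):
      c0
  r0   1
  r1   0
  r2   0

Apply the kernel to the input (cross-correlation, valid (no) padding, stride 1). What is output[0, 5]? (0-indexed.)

3

The receptive field on the input at this output position is [3 / -3 / -2]. Elementwise product with the kernel and sum: 3·1.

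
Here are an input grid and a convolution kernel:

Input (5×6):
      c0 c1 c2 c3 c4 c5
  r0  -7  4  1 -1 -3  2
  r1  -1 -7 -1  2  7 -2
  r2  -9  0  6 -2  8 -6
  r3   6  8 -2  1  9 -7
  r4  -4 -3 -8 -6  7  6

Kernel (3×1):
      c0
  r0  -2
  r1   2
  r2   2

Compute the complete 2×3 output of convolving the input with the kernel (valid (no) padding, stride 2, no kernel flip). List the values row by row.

-6 8 36
22 -32 16

Output[0,0]: The receptive field on the input at this output position is [-7 / -1 / -9]. Elementwise product with the kernel and sum: -7·-2 + -1·2 + -9·2.
Output[0,1]: The receptive field on the input at this output position is [1 / -1 / 6]. Elementwise product with the kernel and sum: 1·-2 + -1·2 + 6·2.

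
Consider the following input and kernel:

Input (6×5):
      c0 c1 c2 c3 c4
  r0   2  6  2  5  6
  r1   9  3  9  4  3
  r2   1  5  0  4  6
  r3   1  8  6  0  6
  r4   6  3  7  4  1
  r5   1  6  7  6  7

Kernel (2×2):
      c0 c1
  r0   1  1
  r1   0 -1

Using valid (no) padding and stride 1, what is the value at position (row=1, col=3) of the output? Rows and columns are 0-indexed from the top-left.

1

The receptive field on the input at this output position is [4 3 / 4 6]. Elementwise product with the kernel and sum: 4·1 + 3·1 + 6·-1.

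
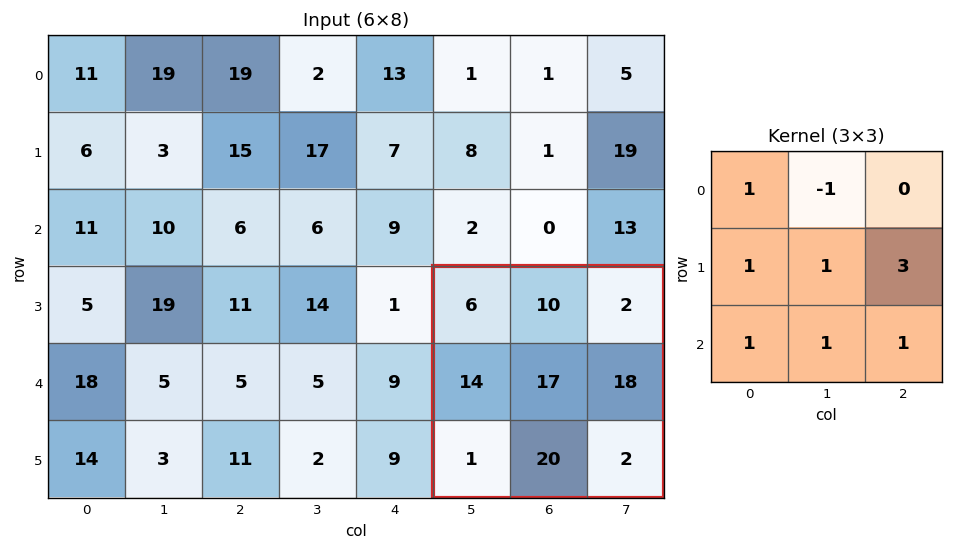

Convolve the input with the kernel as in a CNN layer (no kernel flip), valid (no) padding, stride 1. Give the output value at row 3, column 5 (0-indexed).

The receptive field on the input at this output position is [6 10 2 / 14 17 18 / 1 20 2]. Elementwise product with the kernel and sum: 6·1 + 10·-1 + 14·1 + 17·1 + 18·3 + 1·1 + 20·1 + 2·1.

104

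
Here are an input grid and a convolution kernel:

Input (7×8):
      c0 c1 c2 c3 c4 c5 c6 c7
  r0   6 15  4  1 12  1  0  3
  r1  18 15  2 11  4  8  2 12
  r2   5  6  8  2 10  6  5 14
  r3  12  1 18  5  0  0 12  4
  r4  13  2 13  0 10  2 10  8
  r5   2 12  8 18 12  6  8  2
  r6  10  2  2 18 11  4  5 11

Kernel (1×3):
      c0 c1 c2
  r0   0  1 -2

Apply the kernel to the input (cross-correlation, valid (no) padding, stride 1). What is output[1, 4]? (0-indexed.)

The receptive field on the input at this output position is [4 8 2]. Elementwise product with the kernel and sum: 8·1 + 2·-2.

4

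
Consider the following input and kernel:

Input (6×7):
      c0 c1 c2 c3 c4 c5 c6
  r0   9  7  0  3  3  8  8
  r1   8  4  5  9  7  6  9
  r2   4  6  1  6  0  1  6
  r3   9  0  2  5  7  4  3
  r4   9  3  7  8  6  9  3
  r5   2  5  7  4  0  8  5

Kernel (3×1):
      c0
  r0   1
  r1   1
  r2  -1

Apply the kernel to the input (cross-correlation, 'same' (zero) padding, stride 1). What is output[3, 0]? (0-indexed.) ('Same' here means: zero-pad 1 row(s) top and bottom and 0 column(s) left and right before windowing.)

The receptive field on the zero-padded input at this output position is [4 / 9 / 9]. Elementwise product with the kernel and sum: 4·1 + 9·1 + 9·-1.

4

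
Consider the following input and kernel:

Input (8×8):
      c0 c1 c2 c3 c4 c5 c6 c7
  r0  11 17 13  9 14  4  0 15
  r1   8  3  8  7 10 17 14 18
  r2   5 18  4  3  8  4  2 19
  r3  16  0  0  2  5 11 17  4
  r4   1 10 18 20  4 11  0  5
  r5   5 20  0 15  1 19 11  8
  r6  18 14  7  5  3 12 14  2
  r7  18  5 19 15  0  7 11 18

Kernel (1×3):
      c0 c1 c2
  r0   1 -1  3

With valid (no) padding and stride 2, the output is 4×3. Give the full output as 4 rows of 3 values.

33 46 10
-1 25 10
45 10 -7
25 11 33

Output[0,0]: The receptive field on the input at this output position is [11 17 13]. Elementwise product with the kernel and sum: 11·1 + 17·-1 + 13·3.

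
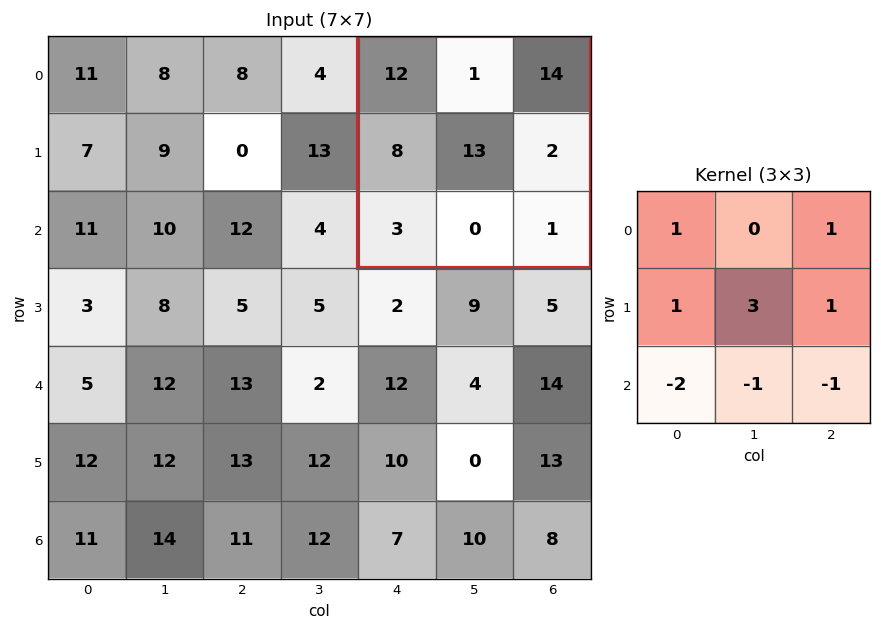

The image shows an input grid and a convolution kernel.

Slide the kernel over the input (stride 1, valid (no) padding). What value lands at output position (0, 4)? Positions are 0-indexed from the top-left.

68

The receptive field on the input at this output position is [12 1 14 / 8 13 2 / 3 0 1]. Elementwise product with the kernel and sum: 12·1 + 14·1 + 8·1 + 13·3 + 2·1 + 3·-2 + 0·-1 + 1·-1.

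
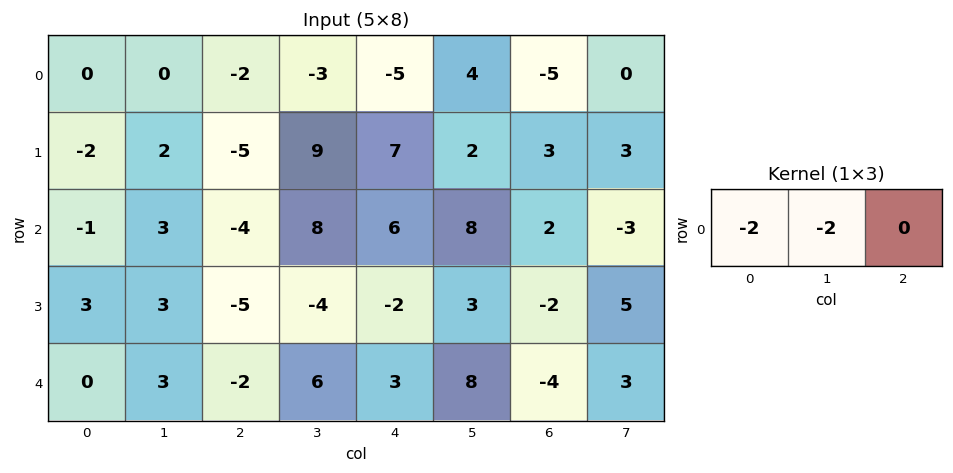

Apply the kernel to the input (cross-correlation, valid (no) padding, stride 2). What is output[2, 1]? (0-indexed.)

-8

The receptive field on the input at this output position is [-2 6 3]. Elementwise product with the kernel and sum: -2·-2 + 6·-2.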